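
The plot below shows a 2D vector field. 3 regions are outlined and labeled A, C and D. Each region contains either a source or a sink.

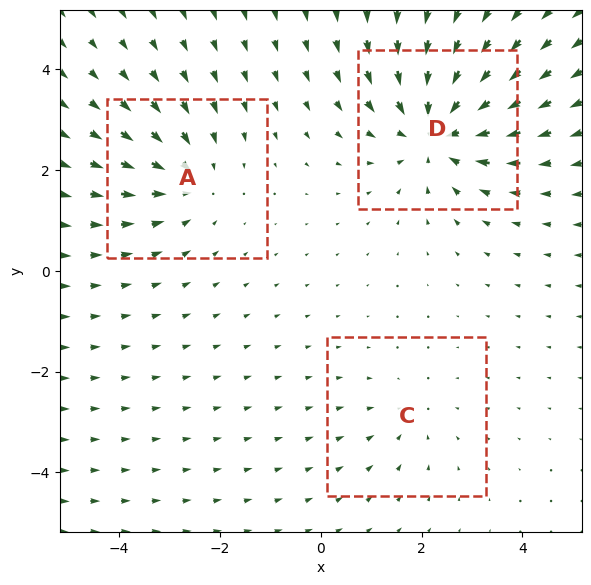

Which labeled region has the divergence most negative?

Divergence at each region's feature centre — A: about -3, C: about -2, D: about -4. Region D is most negative.

D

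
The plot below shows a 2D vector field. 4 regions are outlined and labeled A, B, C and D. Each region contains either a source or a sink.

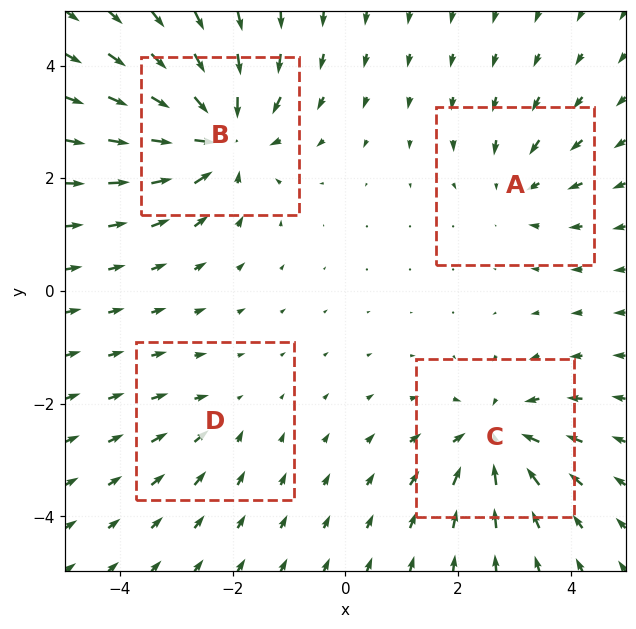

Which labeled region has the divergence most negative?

B

Divergence at each region's feature centre — A: about -3, B: about -7, C: about -5, D: about -2. Region B is most negative.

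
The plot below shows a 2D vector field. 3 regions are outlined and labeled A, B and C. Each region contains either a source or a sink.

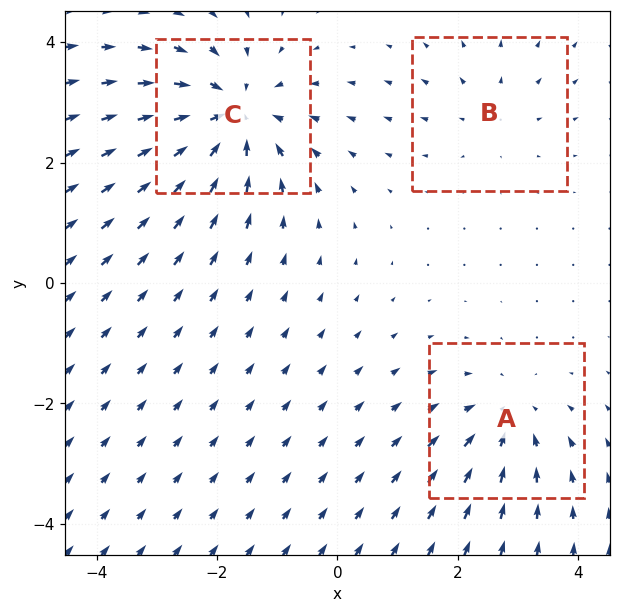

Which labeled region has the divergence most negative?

Divergence at each region's feature centre — A: about -3, B: about +2, C: about -5. Region C is most negative.

C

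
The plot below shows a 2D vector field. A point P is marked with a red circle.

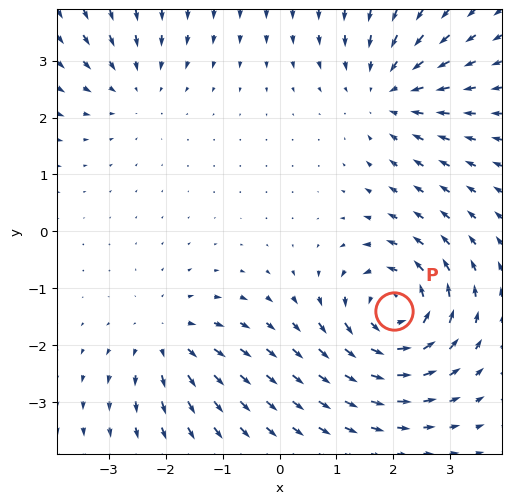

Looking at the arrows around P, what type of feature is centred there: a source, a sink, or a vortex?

vortex

At P (2.0, -1.4) the arrows circulate counterclockwise. Divergence ≈0, curl about +6 — near-zero divergence with nonzero curl is a vortex.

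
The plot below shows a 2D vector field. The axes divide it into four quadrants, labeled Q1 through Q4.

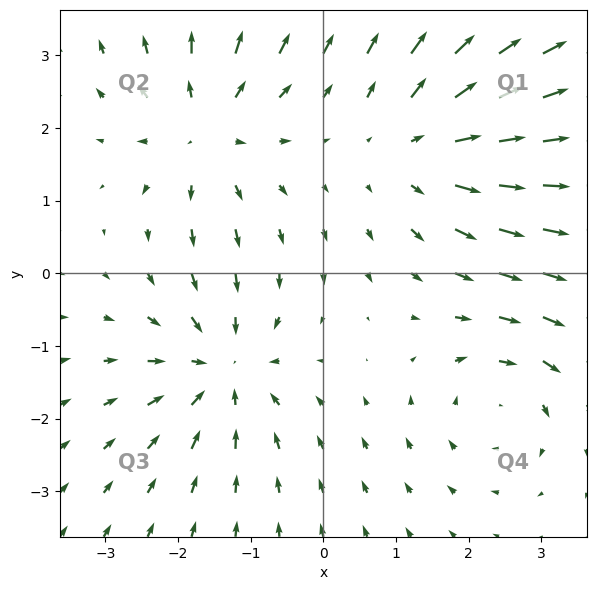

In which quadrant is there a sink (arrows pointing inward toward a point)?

The sink sits at approximately (-1.4, -1.3), which lies in quadrant Q3. The divergence there is about -4, negative as expected for a sink.

Q3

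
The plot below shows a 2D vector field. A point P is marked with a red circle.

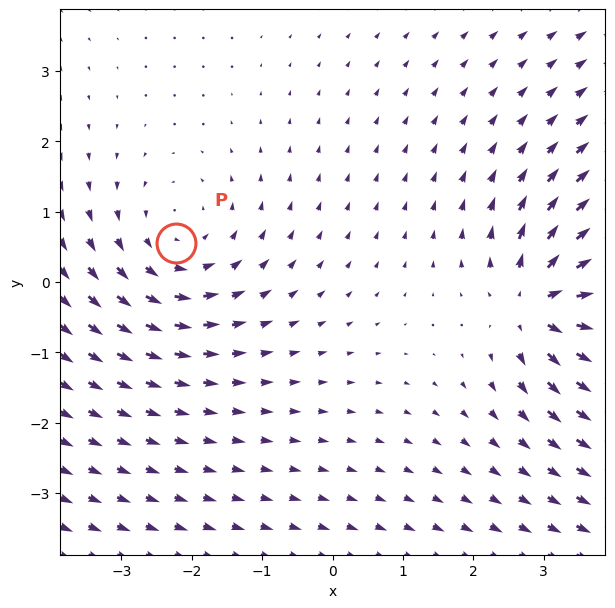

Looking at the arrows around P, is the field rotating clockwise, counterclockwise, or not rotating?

Near P at (-2.2, 0.6) the arrows circulate counterclockwise. The curl (z-component) there is about +2; positive curl means counterclockwise rotation.

counterclockwise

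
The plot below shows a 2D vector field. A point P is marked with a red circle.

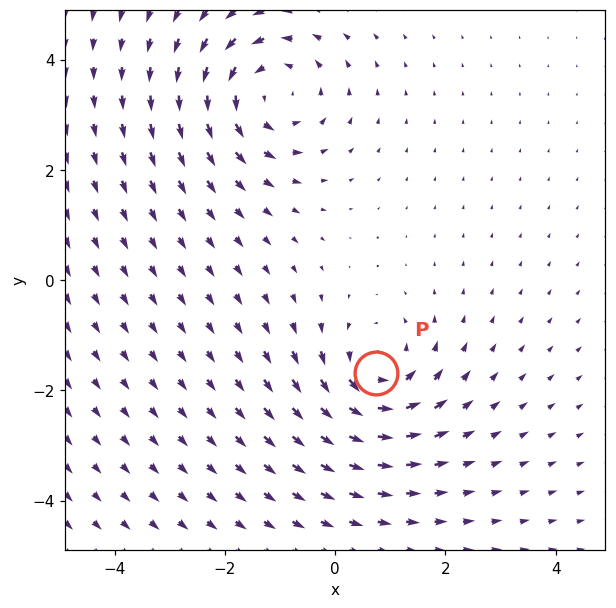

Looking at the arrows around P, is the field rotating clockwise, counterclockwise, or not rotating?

Near P at (0.7, -1.7) the arrows circulate counterclockwise. The curl (z-component) there is about +4; positive curl means counterclockwise rotation.

counterclockwise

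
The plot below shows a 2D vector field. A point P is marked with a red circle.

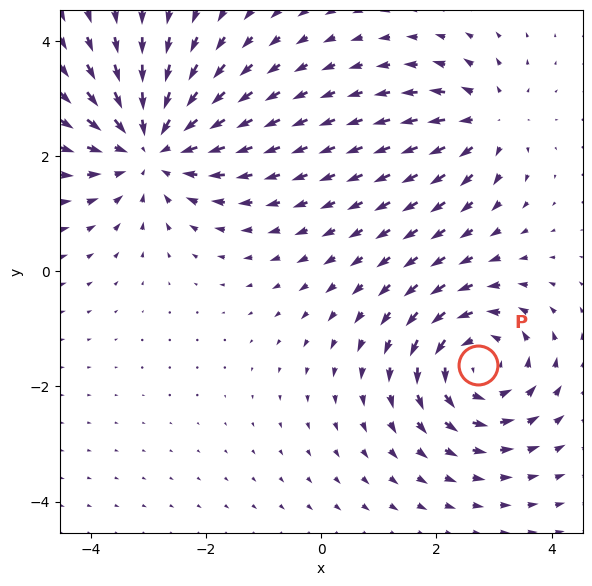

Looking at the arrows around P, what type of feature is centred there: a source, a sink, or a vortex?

At P (2.7, -1.6) the arrows circulate counterclockwise. Divergence ≈0, curl about +5 — near-zero divergence with nonzero curl is a vortex.

vortex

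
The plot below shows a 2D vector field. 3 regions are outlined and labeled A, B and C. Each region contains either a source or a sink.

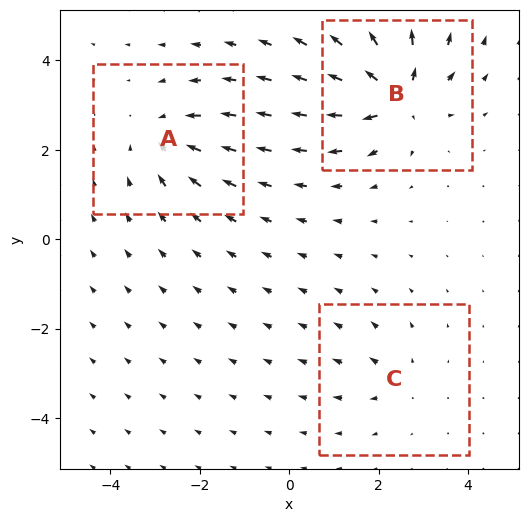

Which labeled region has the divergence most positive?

Divergence at each region's feature centre — A: about -4, B: about +6, C: about +2. Region B is most positive.

B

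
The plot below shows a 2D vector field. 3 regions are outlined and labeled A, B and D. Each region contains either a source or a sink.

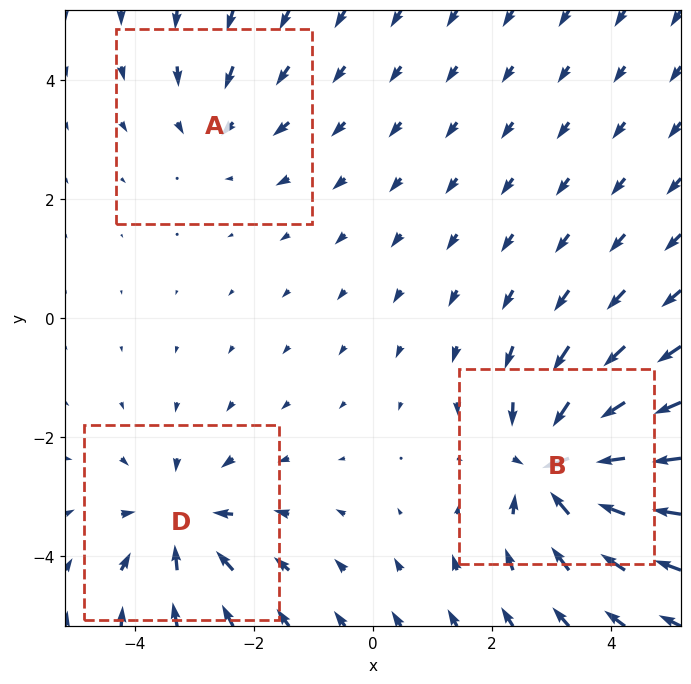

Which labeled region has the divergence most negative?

B

Divergence at each region's feature centre — A: about -2, B: about -5, D: about -3. Region B is most negative.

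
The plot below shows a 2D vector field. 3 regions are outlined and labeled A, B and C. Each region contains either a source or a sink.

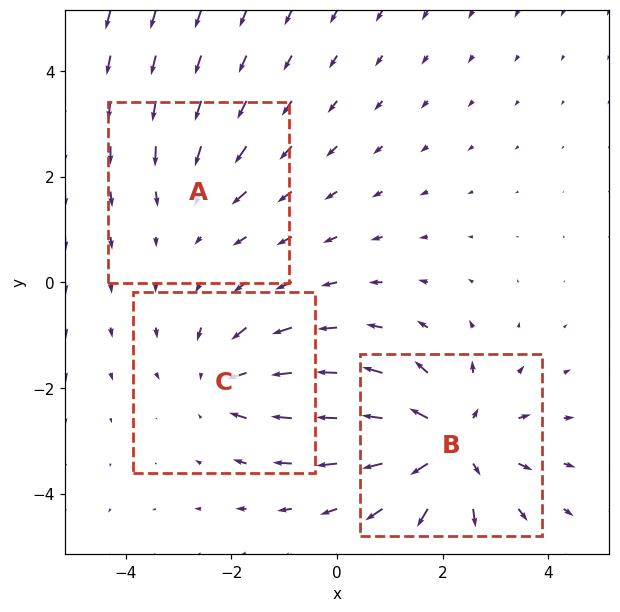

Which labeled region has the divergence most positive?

Divergence at each region's feature centre — A: about -2, B: about +4, C: about -3. Region B is most positive.

B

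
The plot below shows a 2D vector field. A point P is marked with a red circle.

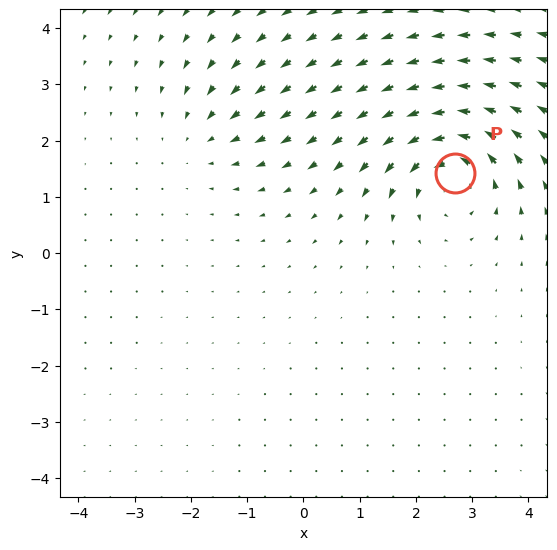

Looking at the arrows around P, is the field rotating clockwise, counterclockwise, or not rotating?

counterclockwise

Near P at (2.7, 1.4) the arrows circulate counterclockwise. The curl (z-component) there is about +6; positive curl means counterclockwise rotation.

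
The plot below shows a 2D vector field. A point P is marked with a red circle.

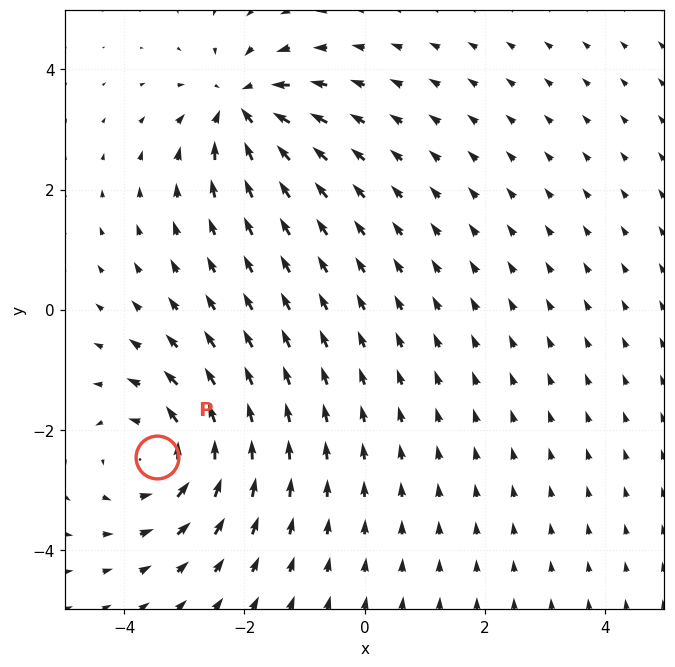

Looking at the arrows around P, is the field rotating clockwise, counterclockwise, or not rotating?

counterclockwise

Near P at (-3.5, -2.4) the arrows circulate counterclockwise. The curl (z-component) there is about +3; positive curl means counterclockwise rotation.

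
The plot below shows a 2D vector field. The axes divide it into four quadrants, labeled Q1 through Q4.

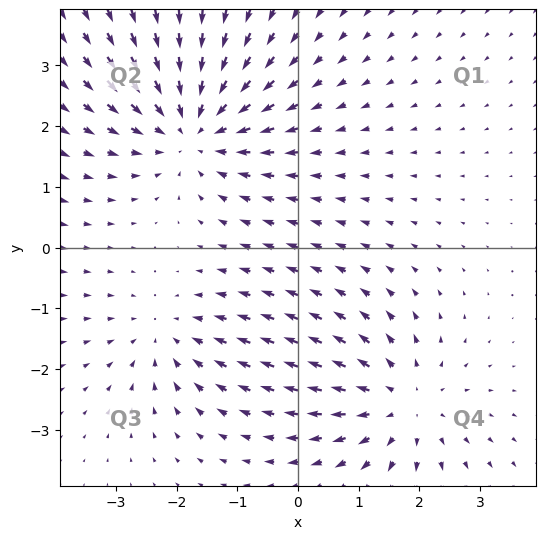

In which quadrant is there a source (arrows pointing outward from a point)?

The source sits at approximately (1.7, -2.6), which lies in quadrant Q4. The divergence there is about +3, positive as expected for a source.

Q4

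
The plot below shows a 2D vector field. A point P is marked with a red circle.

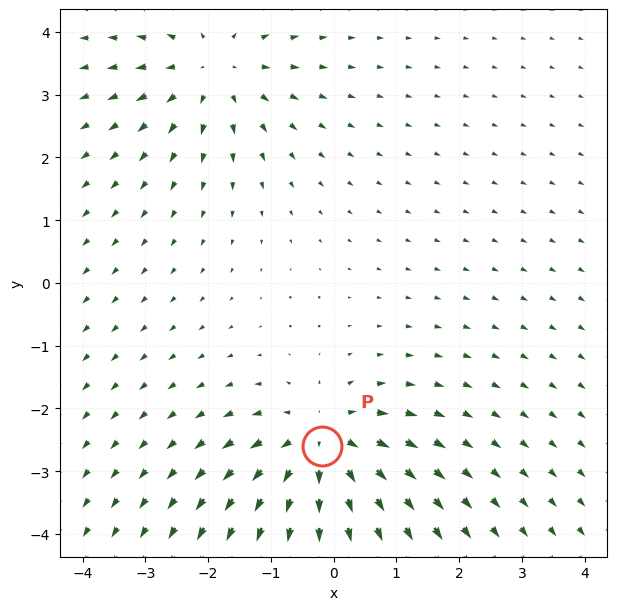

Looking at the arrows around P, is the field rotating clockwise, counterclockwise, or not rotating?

Near P at (-0.2, -2.6) the arrows show no circulation. The curl there is ≈0.

not rotating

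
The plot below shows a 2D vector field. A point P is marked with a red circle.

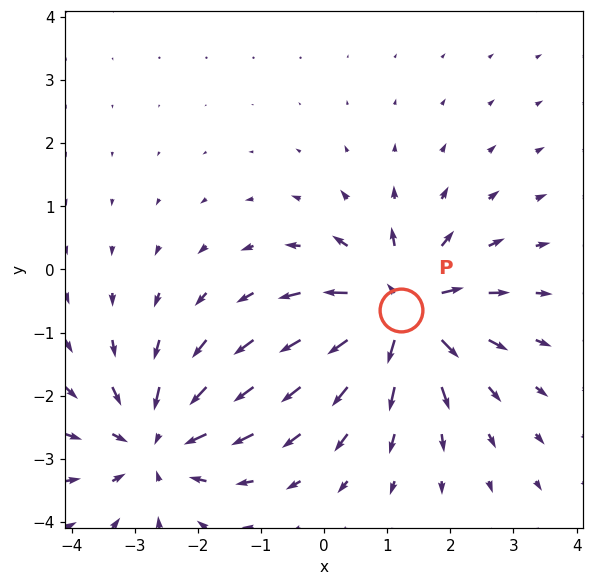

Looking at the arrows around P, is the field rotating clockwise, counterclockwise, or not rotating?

Near P at (1.2, -0.6) the arrows show no circulation. The curl there is ≈0.

not rotating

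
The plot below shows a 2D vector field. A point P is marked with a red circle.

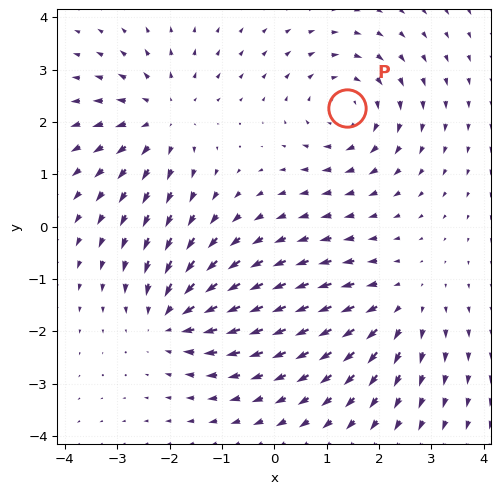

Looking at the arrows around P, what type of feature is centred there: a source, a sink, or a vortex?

At P (1.4, 2.3) the arrows circulate clockwise. Divergence ≈0, curl about -5 — near-zero divergence with nonzero curl is a vortex.

vortex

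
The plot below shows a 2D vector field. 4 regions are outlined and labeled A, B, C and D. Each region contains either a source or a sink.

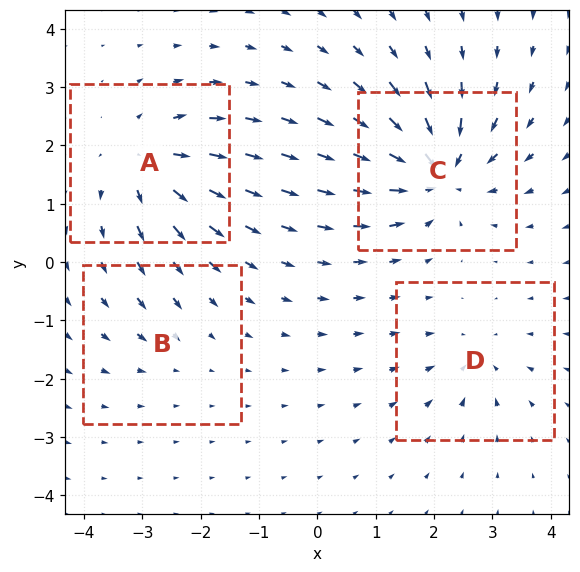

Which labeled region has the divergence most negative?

C

Divergence at each region's feature centre — A: about +6, B: about -2, C: about -8, D: about -4. Region C is most negative.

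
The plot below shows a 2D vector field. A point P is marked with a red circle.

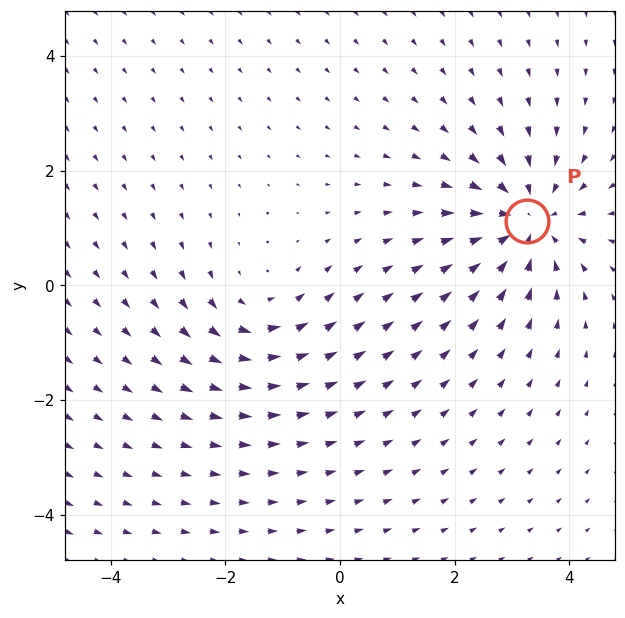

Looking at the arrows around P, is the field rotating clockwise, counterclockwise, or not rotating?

not rotating

Near P at (3.3, 1.1) the arrows show no circulation. The curl there is ≈0.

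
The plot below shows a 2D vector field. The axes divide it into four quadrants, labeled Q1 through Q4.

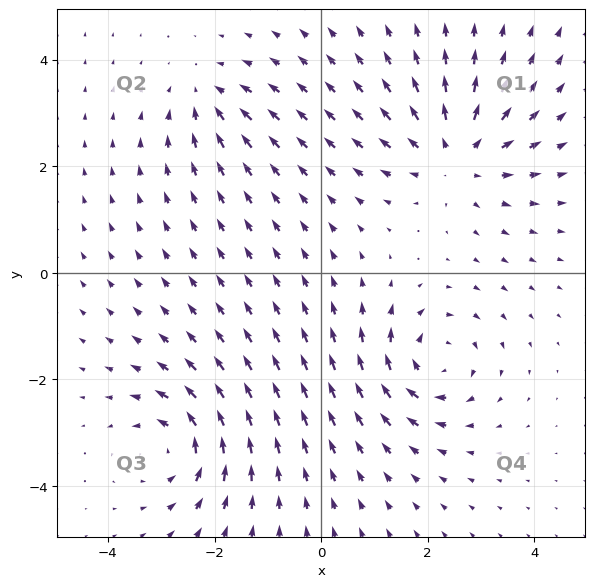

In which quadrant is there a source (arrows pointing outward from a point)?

The source sits at approximately (2.5, 2.2), which lies in quadrant Q1. The divergence there is about +5, positive as expected for a source.

Q1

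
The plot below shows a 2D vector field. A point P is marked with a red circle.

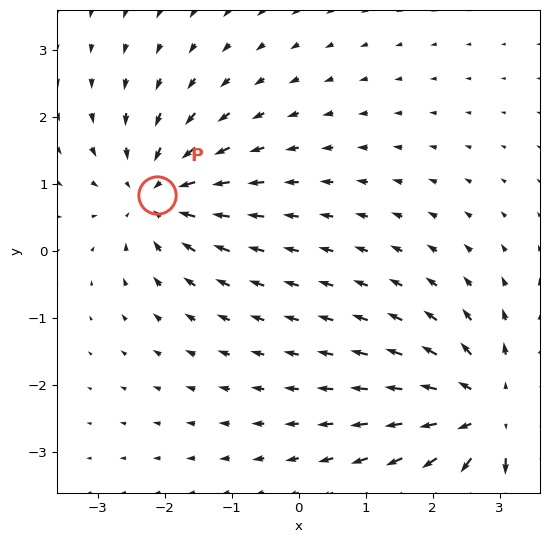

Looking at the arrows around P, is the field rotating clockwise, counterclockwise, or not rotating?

not rotating

Near P at (-2.1, 0.8) the arrows show no circulation. The curl there is ≈0.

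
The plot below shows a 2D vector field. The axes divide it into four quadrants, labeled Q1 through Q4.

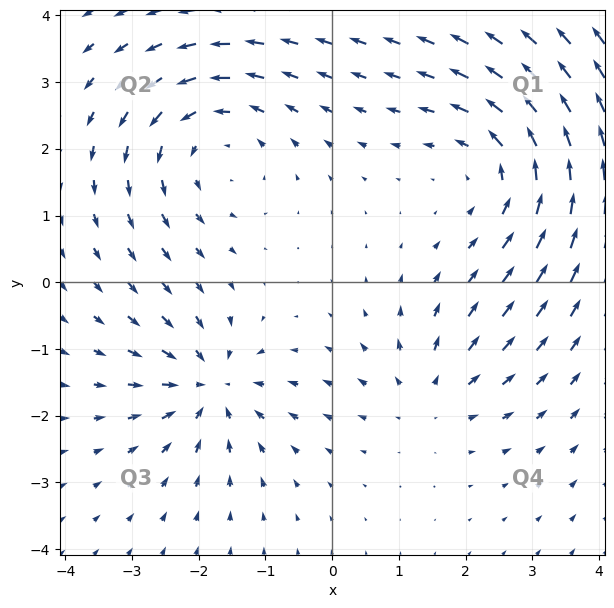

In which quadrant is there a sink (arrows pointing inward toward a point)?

Q3

The sink sits at approximately (-1.8, -1.6), which lies in quadrant Q3. The divergence there is about -5, negative as expected for a sink.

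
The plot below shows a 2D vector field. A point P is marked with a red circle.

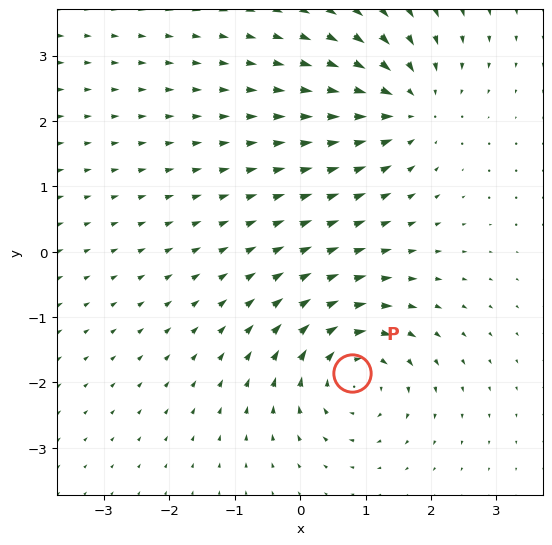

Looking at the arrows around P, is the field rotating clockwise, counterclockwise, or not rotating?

Near P at (0.8, -1.9) the arrows circulate clockwise. The curl (z-component) there is about -4; negative curl means clockwise rotation.

clockwise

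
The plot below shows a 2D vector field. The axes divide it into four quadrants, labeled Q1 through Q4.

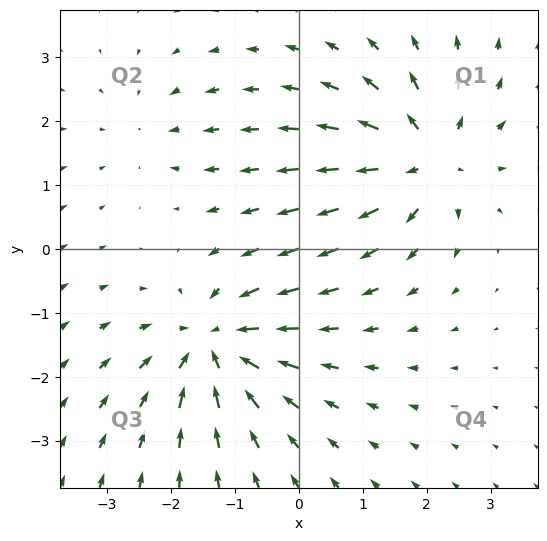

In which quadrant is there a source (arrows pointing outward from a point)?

The source sits at approximately (2.0, 1.4), which lies in quadrant Q1. The divergence there is about +5, positive as expected for a source.

Q1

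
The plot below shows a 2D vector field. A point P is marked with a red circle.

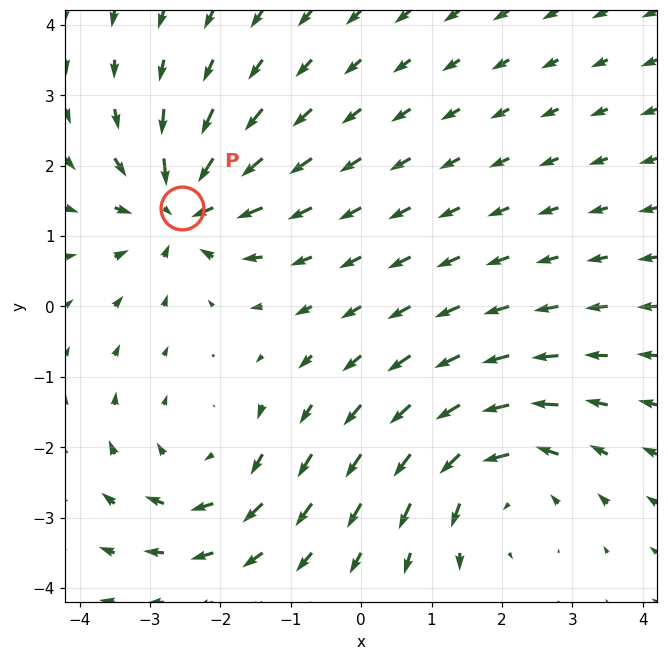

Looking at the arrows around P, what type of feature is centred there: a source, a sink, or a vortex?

sink

At P (-2.5, 1.4) the arrows converge inward. Divergence about -6, curl ≈0 — negative divergence with near-zero curl is a sink.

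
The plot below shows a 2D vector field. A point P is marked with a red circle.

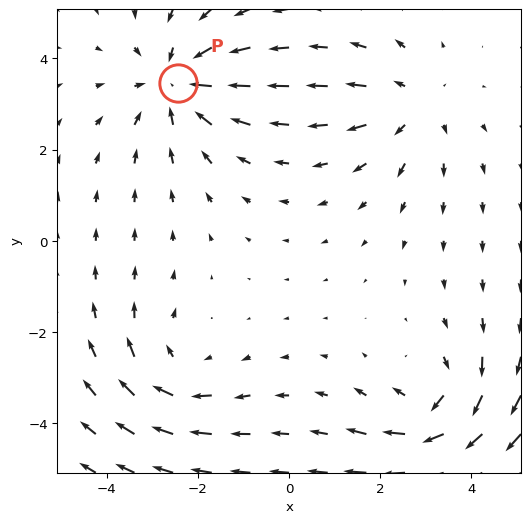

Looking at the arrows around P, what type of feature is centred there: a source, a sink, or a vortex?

sink

At P (-2.4, 3.5) the arrows converge inward. Divergence about -4, curl ≈0 — negative divergence with near-zero curl is a sink.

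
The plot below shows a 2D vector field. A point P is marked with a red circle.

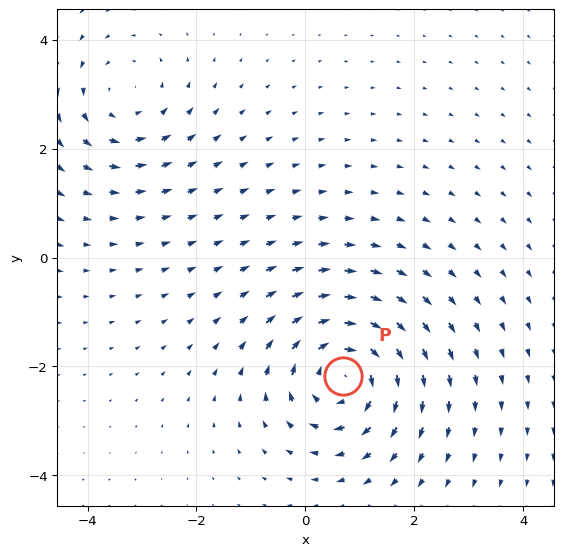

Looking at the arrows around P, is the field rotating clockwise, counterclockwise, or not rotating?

Near P at (0.7, -2.2) the arrows circulate clockwise. The curl (z-component) there is about -5; negative curl means clockwise rotation.

clockwise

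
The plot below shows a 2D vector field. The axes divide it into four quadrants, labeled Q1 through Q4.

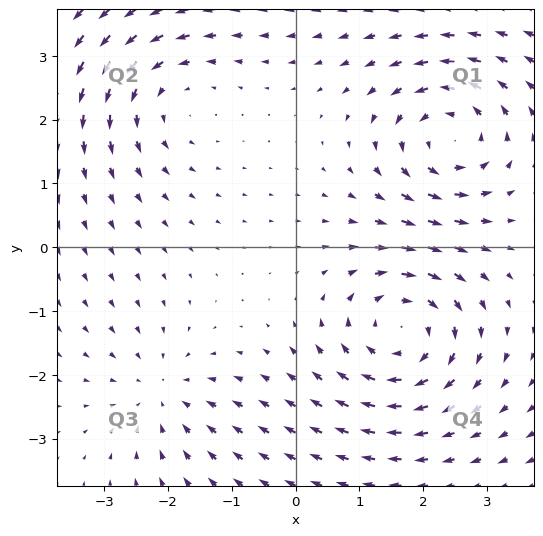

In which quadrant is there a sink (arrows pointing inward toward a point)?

The sink sits at approximately (-2.1, -2.3), which lies in quadrant Q3. The divergence there is about -3, negative as expected for a sink.

Q3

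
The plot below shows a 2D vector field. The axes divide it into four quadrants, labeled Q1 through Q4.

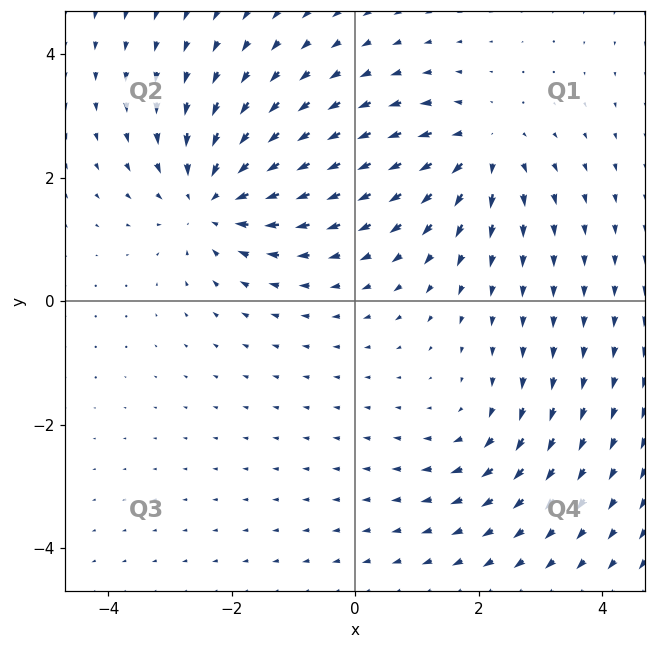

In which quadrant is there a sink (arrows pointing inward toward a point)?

The sink sits at approximately (-2.3, 1.6), which lies in quadrant Q2. The divergence there is about -4, negative as expected for a sink.

Q2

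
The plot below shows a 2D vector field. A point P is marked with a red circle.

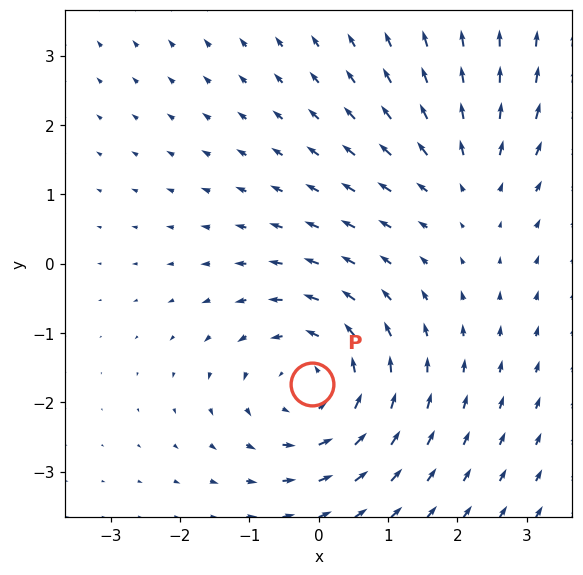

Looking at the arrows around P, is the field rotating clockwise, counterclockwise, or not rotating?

counterclockwise

Near P at (-0.1, -1.7) the arrows circulate counterclockwise. The curl (z-component) there is about +4; positive curl means counterclockwise rotation.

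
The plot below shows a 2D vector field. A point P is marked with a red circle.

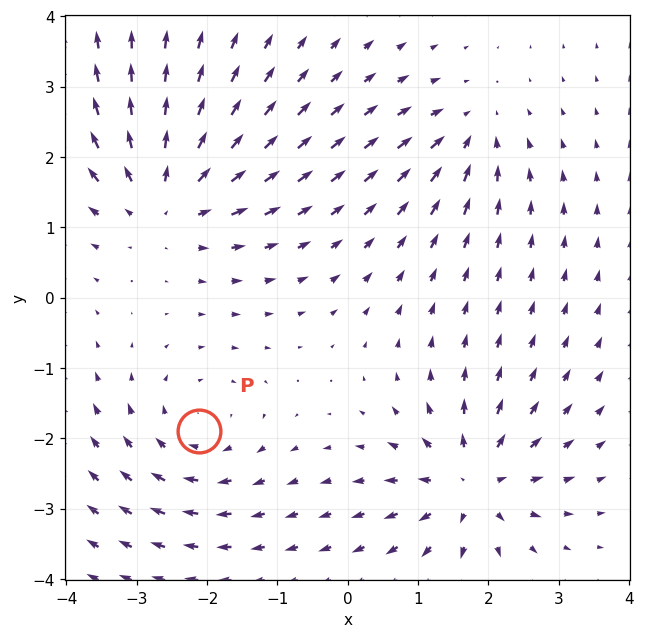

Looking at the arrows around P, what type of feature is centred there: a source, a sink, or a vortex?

vortex

At P (-2.1, -1.9) the arrows circulate clockwise. Divergence ≈0, curl about -4 — near-zero divergence with nonzero curl is a vortex.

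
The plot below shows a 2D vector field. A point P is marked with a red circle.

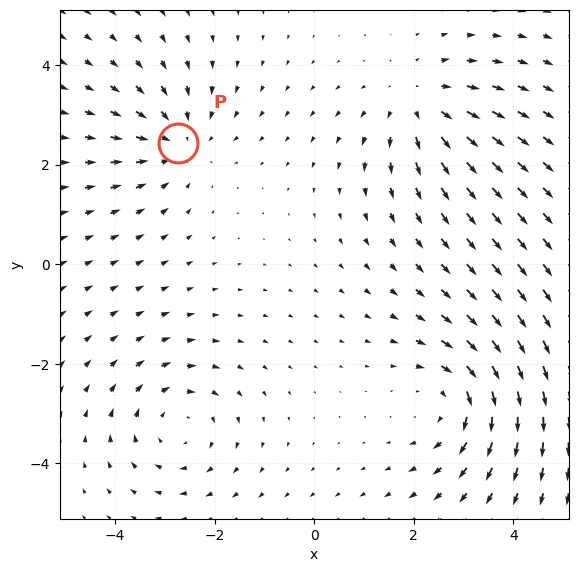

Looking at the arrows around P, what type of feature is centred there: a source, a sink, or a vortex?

sink

At P (-2.7, 2.4) the arrows converge inward. Divergence about -3, curl ≈0 — negative divergence with near-zero curl is a sink.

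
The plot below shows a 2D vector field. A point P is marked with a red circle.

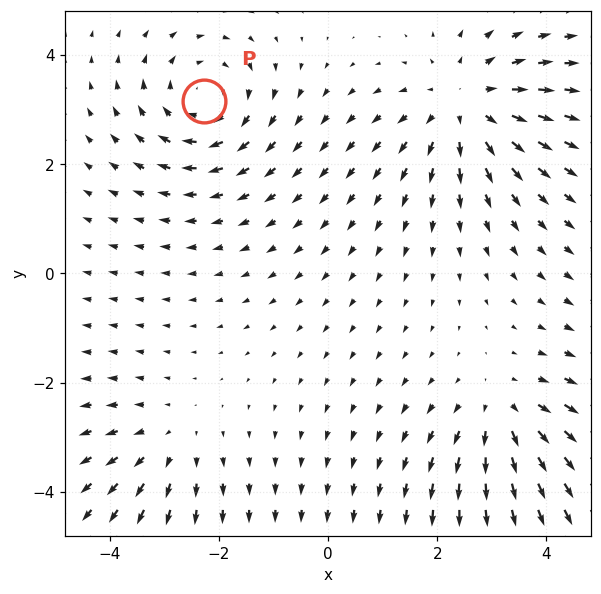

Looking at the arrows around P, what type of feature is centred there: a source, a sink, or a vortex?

vortex

At P (-2.3, 3.2) the arrows circulate clockwise. Divergence ≈0, curl about -4 — near-zero divergence with nonzero curl is a vortex.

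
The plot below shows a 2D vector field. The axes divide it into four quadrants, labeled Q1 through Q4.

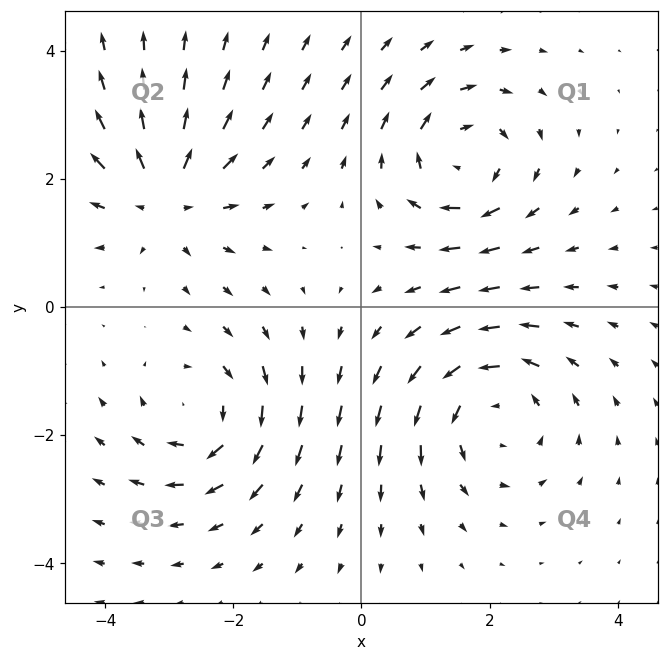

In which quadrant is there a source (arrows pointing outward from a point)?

The source sits at approximately (-3.1, 1.7), which lies in quadrant Q2. The divergence there is about +5, positive as expected for a source.

Q2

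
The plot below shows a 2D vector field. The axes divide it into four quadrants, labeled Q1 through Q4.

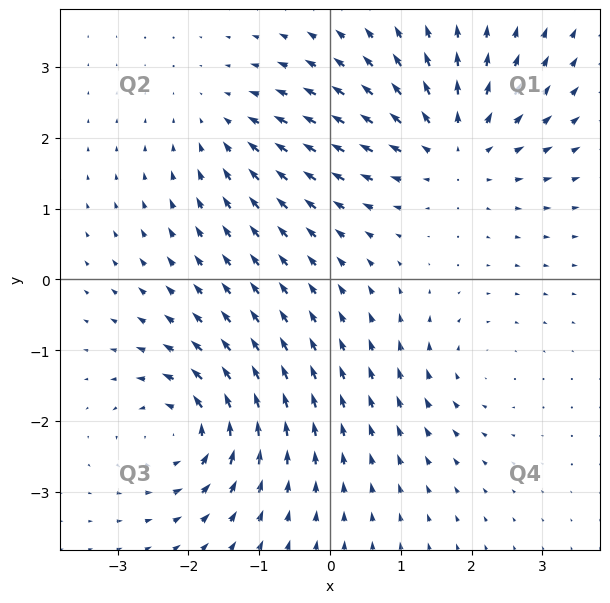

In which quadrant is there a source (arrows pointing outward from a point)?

The source sits at approximately (1.7, 1.9), which lies in quadrant Q1. The divergence there is about +5, positive as expected for a source.

Q1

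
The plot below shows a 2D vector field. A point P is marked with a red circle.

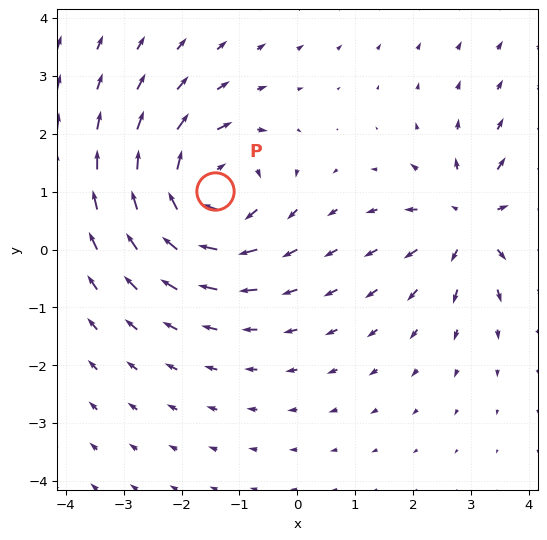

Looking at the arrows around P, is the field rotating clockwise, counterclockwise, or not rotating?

clockwise

Near P at (-1.4, 1.0) the arrows circulate clockwise. The curl (z-component) there is about -5; negative curl means clockwise rotation.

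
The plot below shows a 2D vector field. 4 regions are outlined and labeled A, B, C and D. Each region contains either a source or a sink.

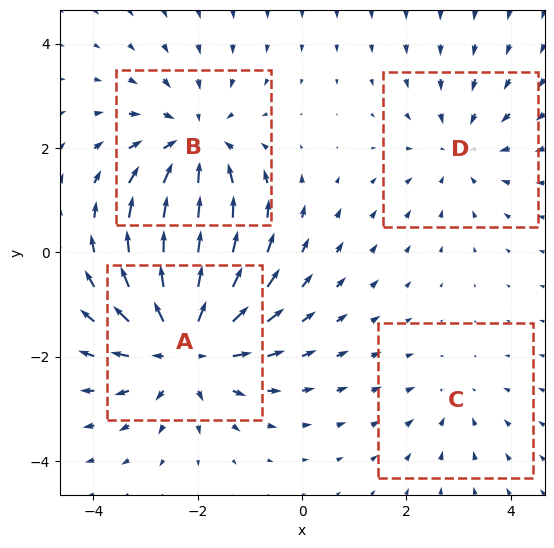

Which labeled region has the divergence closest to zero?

C

Divergence at each region's feature centre — A: about +6, B: about -4, C: about -2, D: about -3. Region C is closest to zero.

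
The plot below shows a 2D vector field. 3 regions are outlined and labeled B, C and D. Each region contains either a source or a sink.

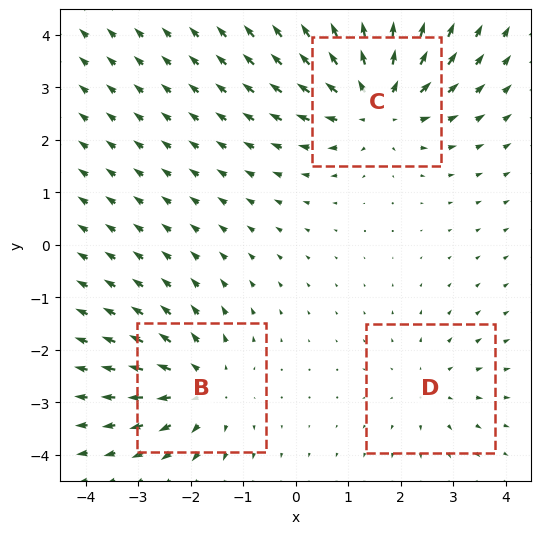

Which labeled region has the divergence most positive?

C

Divergence at each region's feature centre — B: about +3, C: about +4, D: about +2. Region C is most positive.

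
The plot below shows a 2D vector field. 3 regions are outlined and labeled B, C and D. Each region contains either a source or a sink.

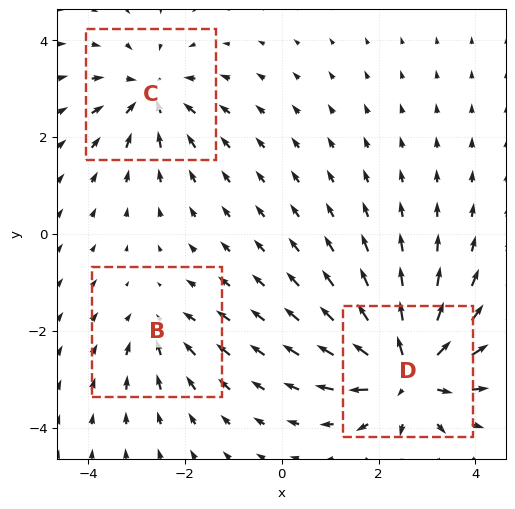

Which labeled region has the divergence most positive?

Divergence at each region's feature centre — B: about -2, C: about -3, D: about +5. Region D is most positive.

D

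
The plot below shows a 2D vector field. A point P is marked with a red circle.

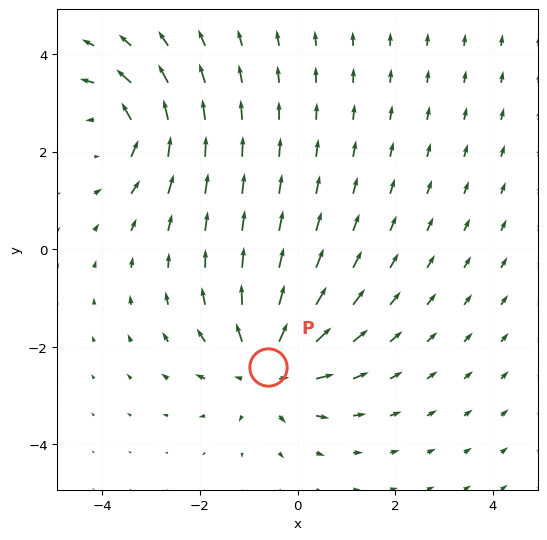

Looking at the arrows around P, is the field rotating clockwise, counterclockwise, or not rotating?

Near P at (-0.6, -2.4) the arrows show no circulation. The curl there is ≈0.

not rotating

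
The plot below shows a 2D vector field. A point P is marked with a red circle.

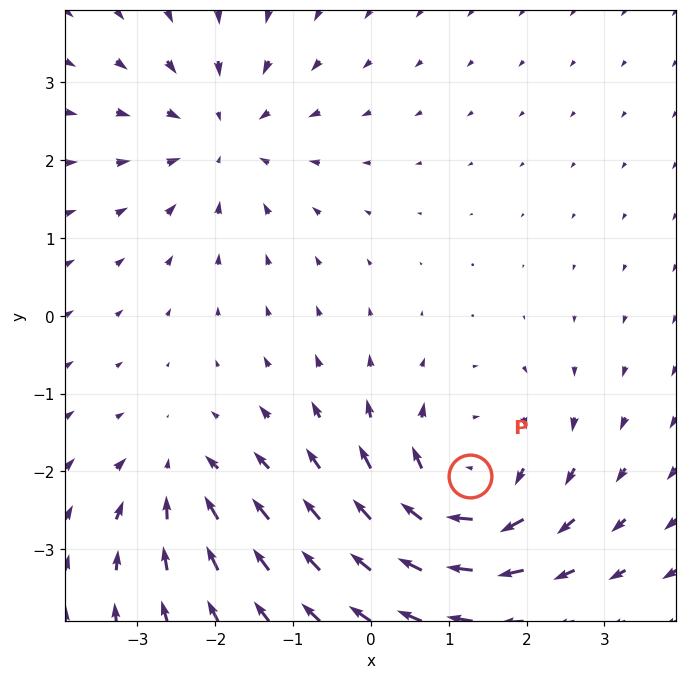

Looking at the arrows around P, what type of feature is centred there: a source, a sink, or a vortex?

vortex

At P (1.3, -2.1) the arrows circulate clockwise. Divergence ≈0, curl about -5 — near-zero divergence with nonzero curl is a vortex.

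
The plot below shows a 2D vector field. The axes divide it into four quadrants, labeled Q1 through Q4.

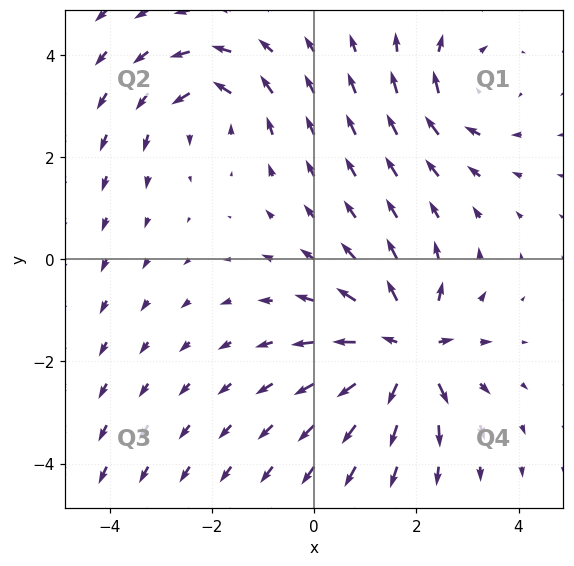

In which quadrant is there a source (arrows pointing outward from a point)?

The source sits at approximately (1.8, -1.8), which lies in quadrant Q4. The divergence there is about +6, positive as expected for a source.

Q4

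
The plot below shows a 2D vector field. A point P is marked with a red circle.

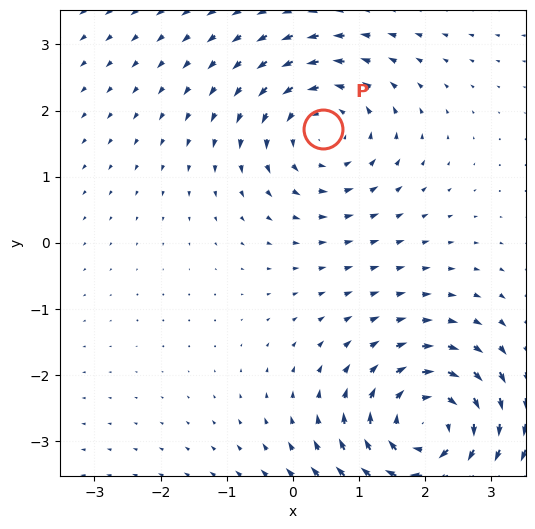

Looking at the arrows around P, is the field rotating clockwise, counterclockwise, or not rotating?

counterclockwise

Near P at (0.5, 1.7) the arrows circulate counterclockwise. The curl (z-component) there is about +3; positive curl means counterclockwise rotation.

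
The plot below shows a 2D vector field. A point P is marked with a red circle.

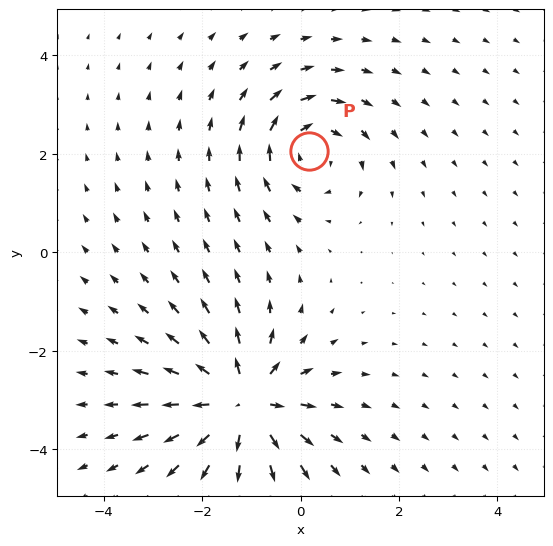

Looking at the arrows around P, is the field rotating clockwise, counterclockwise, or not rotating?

clockwise

Near P at (0.2, 2.1) the arrows circulate clockwise. The curl (z-component) there is about -4; negative curl means clockwise rotation.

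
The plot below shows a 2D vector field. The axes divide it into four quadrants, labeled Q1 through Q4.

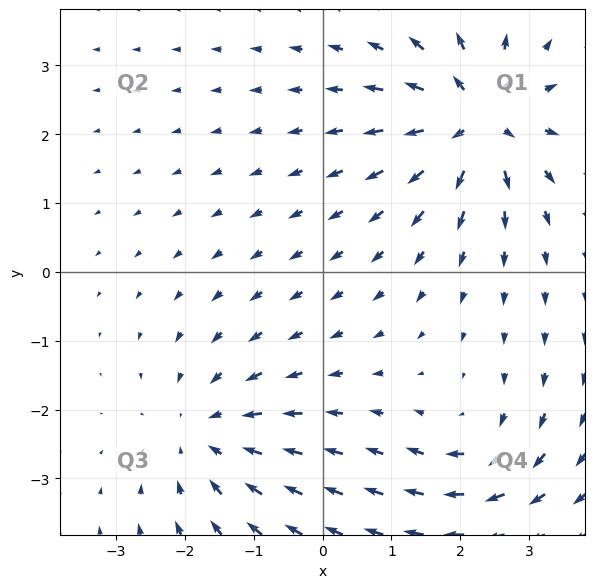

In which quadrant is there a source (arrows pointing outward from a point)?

The source sits at approximately (2.2, 2.2), which lies in quadrant Q1. The divergence there is about +7, positive as expected for a source.

Q1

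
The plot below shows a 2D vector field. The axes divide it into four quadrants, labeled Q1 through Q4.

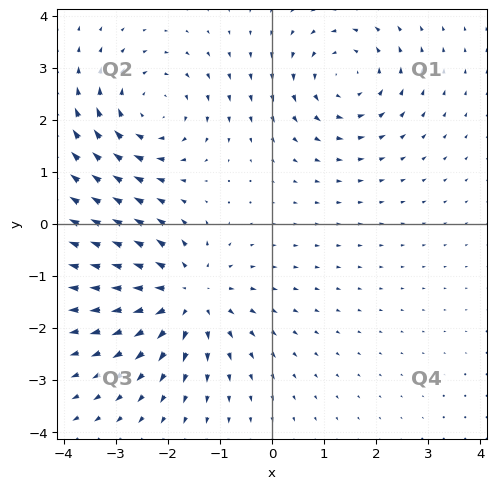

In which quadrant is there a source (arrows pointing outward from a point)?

Q3

The source sits at approximately (-1.6, -1.4), which lies in quadrant Q3. The divergence there is about +5, positive as expected for a source.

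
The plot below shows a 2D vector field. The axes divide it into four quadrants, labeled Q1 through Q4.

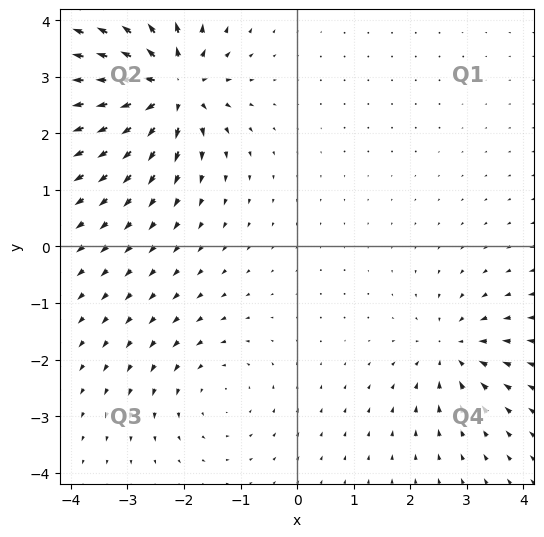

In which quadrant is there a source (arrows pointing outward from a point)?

The source sits at approximately (-2.2, 2.8), which lies in quadrant Q2. The divergence there is about +7, positive as expected for a source.

Q2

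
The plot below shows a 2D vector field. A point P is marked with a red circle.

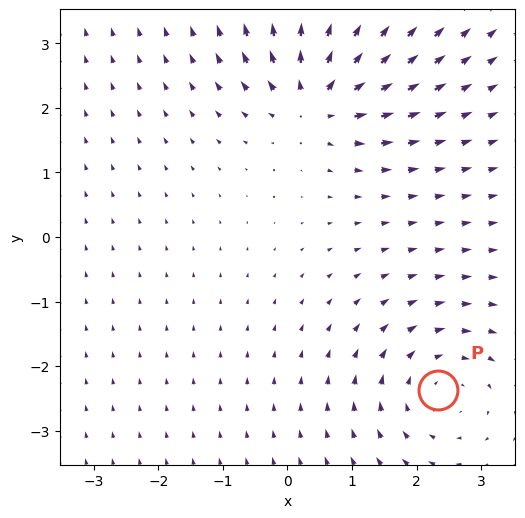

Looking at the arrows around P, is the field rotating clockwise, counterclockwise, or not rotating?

clockwise

Near P at (2.3, -2.4) the arrows circulate clockwise. The curl (z-component) there is about -3; negative curl means clockwise rotation.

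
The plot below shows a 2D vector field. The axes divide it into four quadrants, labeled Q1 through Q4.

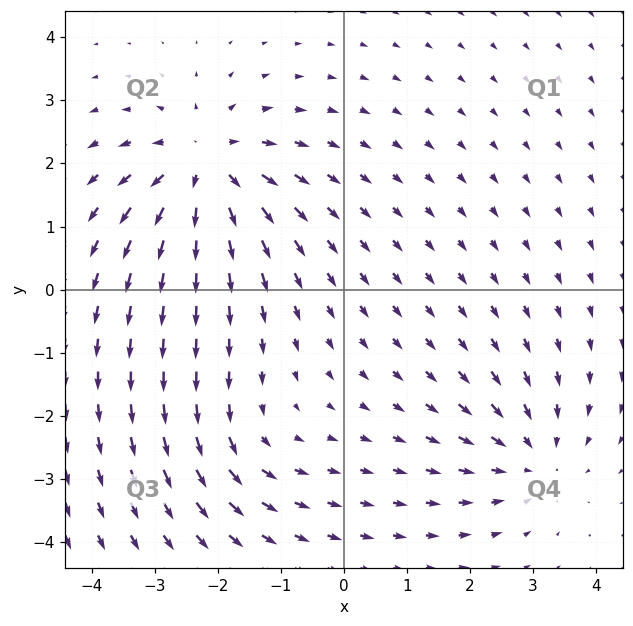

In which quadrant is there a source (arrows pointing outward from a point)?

The source sits at approximately (-2.2, 2.0), which lies in quadrant Q2. The divergence there is about +5, positive as expected for a source.

Q2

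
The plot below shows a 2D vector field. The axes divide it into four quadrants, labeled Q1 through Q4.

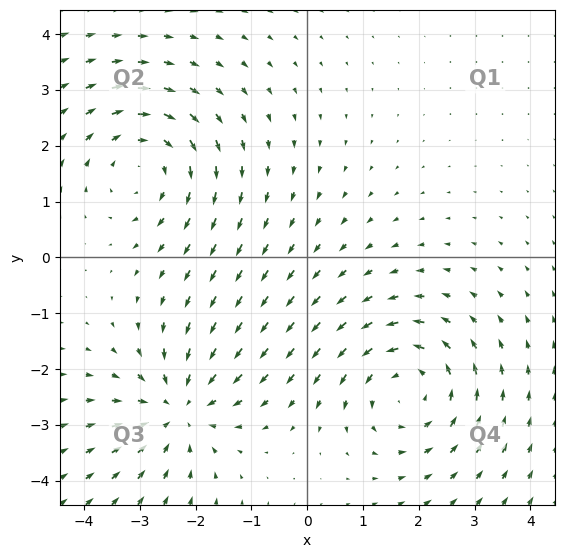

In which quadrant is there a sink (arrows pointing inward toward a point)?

The sink sits at approximately (-2.3, -2.7), which lies in quadrant Q3. The divergence there is about -4, negative as expected for a sink.

Q3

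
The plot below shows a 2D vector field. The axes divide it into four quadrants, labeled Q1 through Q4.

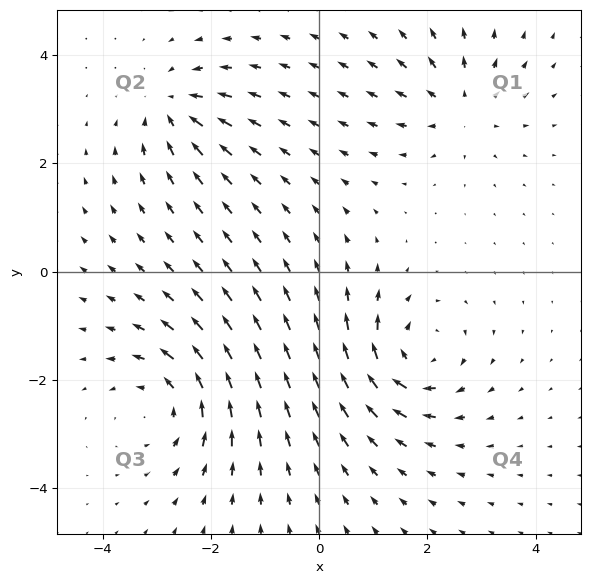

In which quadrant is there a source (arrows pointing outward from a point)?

Q1

The source sits at approximately (2.6, 3.1), which lies in quadrant Q1. The divergence there is about +4, positive as expected for a source.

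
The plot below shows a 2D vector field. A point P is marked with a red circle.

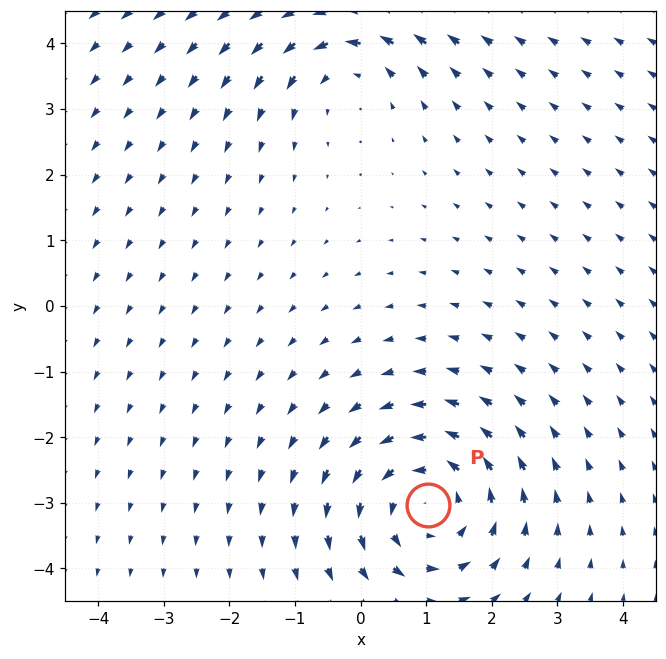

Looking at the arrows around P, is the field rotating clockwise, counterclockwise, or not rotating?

counterclockwise

Near P at (1.0, -3.0) the arrows circulate counterclockwise. The curl (z-component) there is about +4; positive curl means counterclockwise rotation.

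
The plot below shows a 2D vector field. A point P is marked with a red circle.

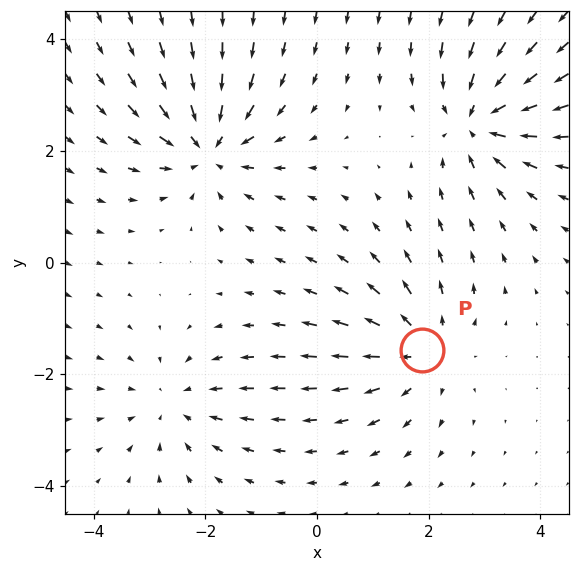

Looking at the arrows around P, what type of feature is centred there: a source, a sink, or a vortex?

source

At P (1.9, -1.6) the arrows spread outward. Divergence about +3, curl ≈0 — positive divergence with near-zero curl is a source.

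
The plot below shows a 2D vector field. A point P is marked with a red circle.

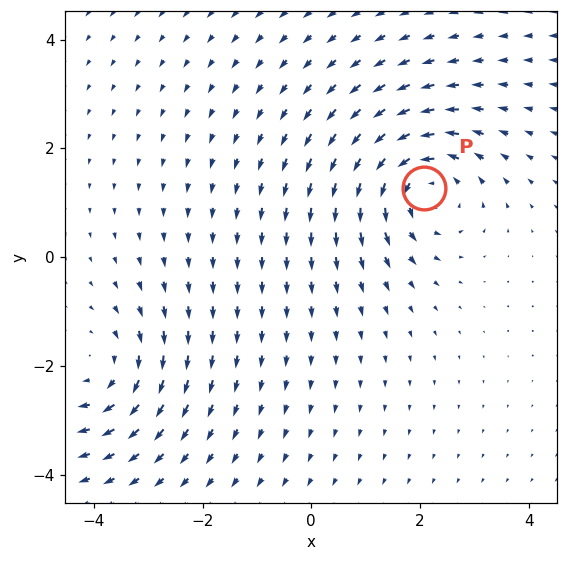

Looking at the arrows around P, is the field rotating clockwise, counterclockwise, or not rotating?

Near P at (2.1, 1.3) the arrows circulate counterclockwise. The curl (z-component) there is about +5; positive curl means counterclockwise rotation.

counterclockwise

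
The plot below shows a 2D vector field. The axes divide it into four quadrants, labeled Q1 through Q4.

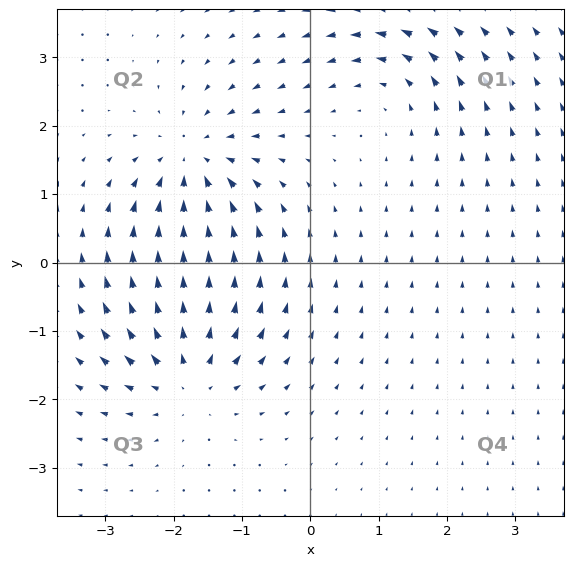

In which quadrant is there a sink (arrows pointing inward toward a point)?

Q2

The sink sits at approximately (-1.7, 1.5), which lies in quadrant Q2. The divergence there is about -6, negative as expected for a sink.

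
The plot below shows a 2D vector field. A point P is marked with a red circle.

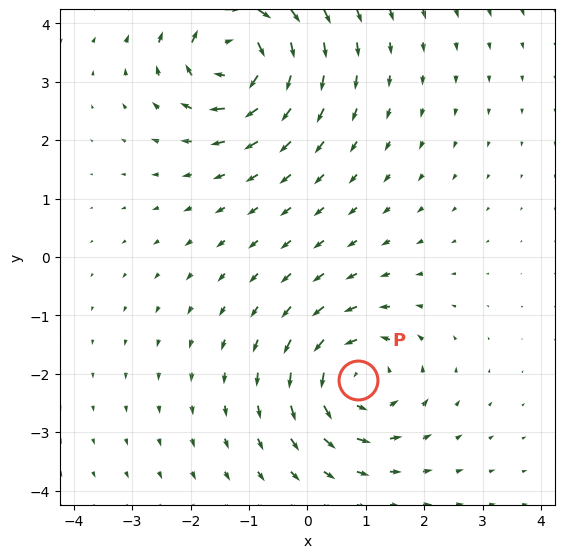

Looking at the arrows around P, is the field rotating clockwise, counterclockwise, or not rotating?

counterclockwise

Near P at (0.9, -2.1) the arrows circulate counterclockwise. The curl (z-component) there is about +4; positive curl means counterclockwise rotation.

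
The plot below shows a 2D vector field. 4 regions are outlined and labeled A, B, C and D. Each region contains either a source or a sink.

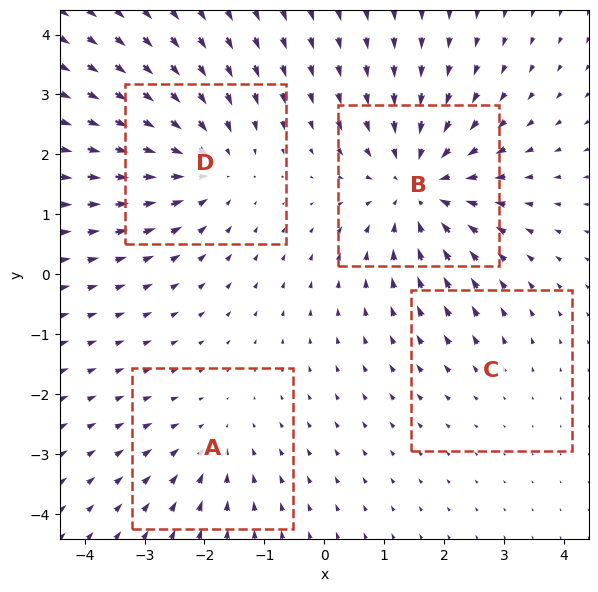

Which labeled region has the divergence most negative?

Divergence at each region's feature centre — A: about -3, B: about -6, C: about +2, D: about -4. Region B is most negative.

B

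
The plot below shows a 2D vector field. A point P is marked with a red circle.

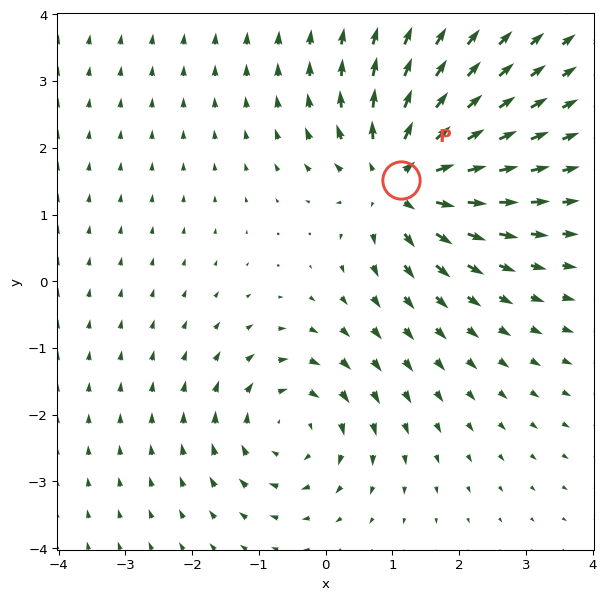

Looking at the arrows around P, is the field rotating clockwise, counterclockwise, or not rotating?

Near P at (1.1, 1.5) the arrows show no circulation. The curl there is ≈0.

not rotating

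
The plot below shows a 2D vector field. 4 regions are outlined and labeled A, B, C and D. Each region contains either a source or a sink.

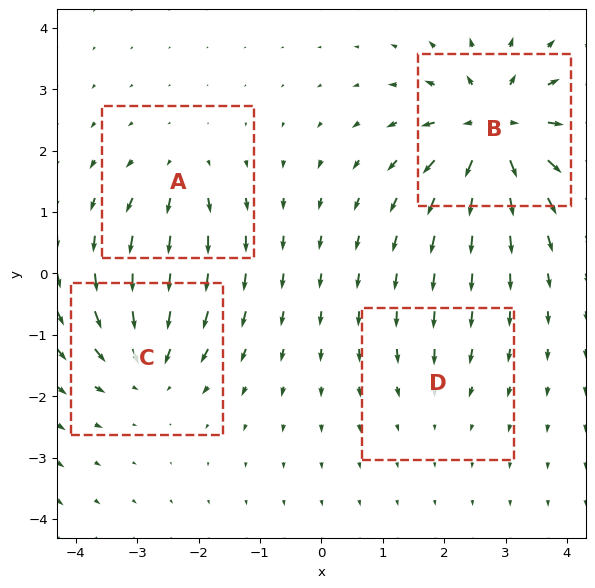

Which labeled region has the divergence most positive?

B

Divergence at each region's feature centre — A: about +4, B: about +9, C: about -6, D: about -2. Region B is most positive.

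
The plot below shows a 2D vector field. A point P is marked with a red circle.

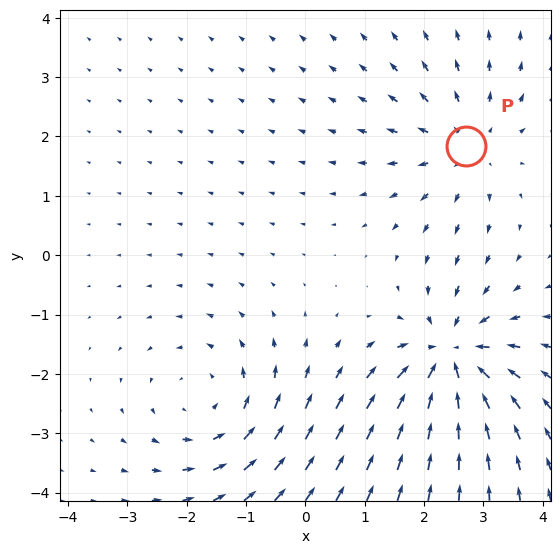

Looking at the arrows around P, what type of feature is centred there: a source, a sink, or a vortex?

At P (2.7, 1.8) the arrows spread outward. Divergence about +2, curl ≈0 — positive divergence with near-zero curl is a source.

source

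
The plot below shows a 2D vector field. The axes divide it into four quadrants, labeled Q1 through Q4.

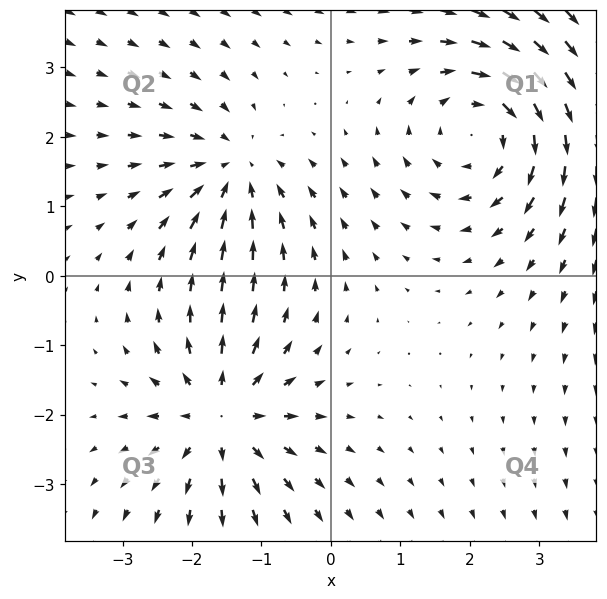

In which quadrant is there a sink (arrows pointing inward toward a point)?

The sink sits at approximately (-1.4, 1.5), which lies in quadrant Q2. The divergence there is about -3, negative as expected for a sink.

Q2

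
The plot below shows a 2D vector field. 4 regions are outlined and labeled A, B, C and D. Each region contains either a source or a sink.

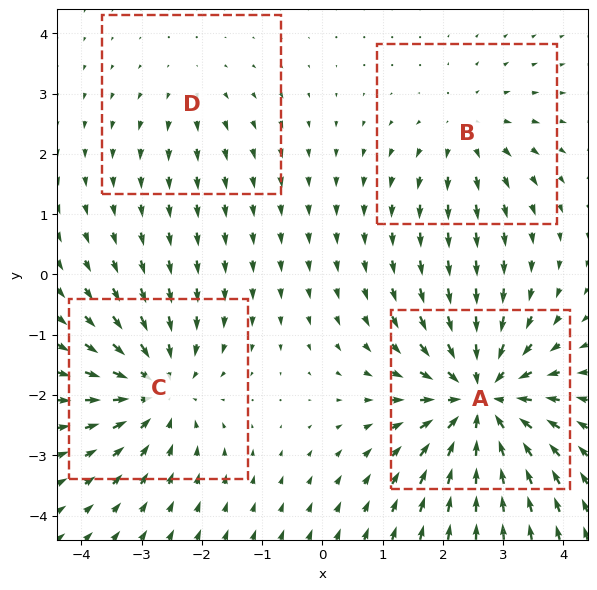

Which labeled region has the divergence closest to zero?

D

Divergence at each region's feature centre — A: about -7, B: about +3, C: about -5, D: about +2. Region D is closest to zero.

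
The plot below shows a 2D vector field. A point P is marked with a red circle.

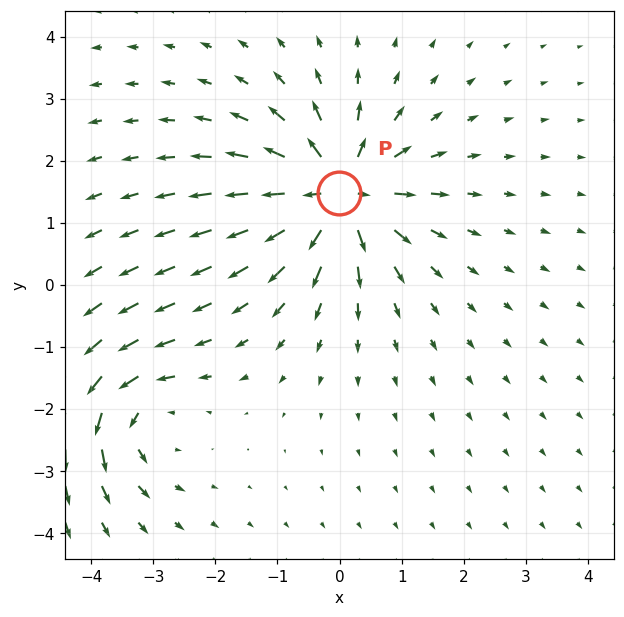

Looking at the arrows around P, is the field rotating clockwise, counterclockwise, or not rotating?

not rotating

Near P at (-0.0, 1.5) the arrows show no circulation. The curl there is ≈0.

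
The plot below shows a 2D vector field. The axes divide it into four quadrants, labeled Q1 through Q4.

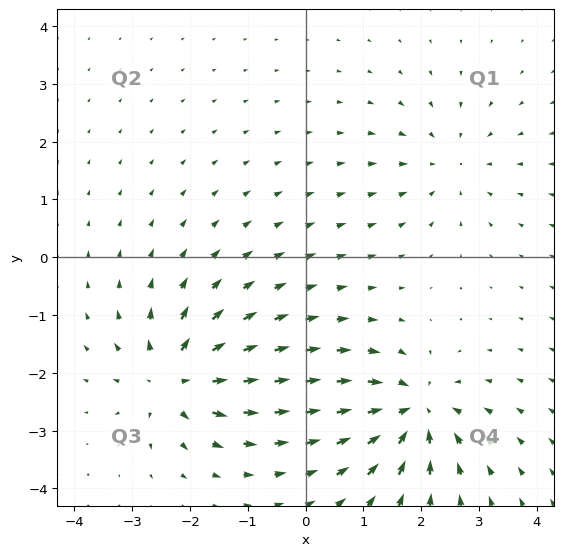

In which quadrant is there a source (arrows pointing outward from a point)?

Q3

The source sits at approximately (-2.3, -2.1), which lies in quadrant Q3. The divergence there is about +6, positive as expected for a source.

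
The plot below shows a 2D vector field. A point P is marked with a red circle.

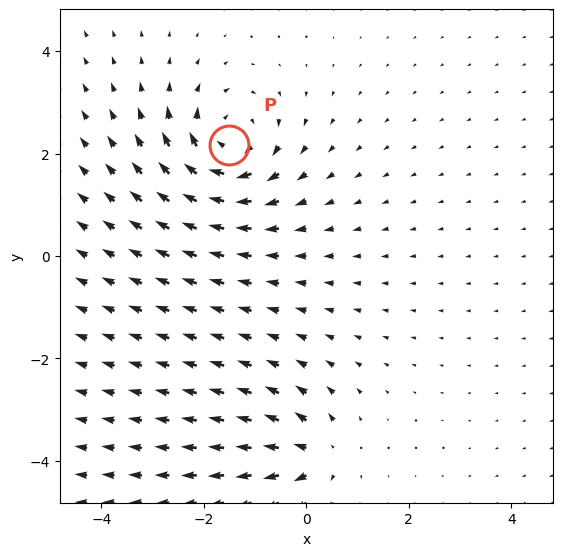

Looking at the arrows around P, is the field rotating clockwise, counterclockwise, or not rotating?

clockwise

Near P at (-1.5, 2.2) the arrows circulate clockwise. The curl (z-component) there is about -5; negative curl means clockwise rotation.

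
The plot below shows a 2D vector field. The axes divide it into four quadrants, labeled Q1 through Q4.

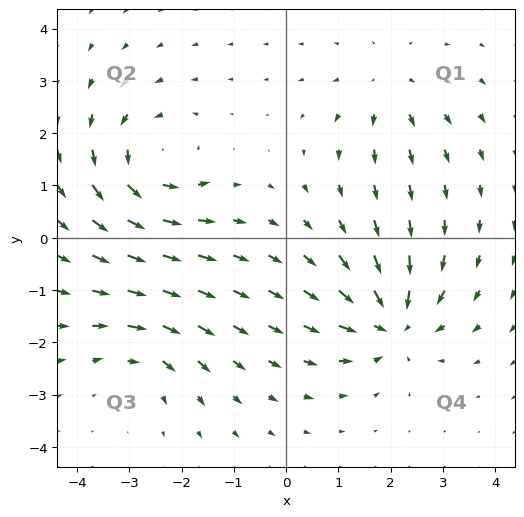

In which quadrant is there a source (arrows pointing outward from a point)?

Q1

The source sits at approximately (2.0, 2.9), which lies in quadrant Q1. The divergence there is about +3, positive as expected for a source.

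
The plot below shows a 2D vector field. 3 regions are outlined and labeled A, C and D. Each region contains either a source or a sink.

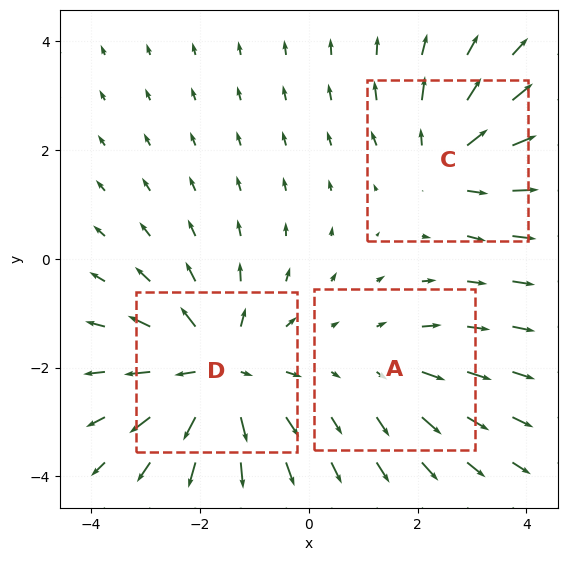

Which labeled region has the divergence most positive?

Divergence at each region's feature centre — A: about +2, C: about +3, D: about +5. Region D is most positive.

D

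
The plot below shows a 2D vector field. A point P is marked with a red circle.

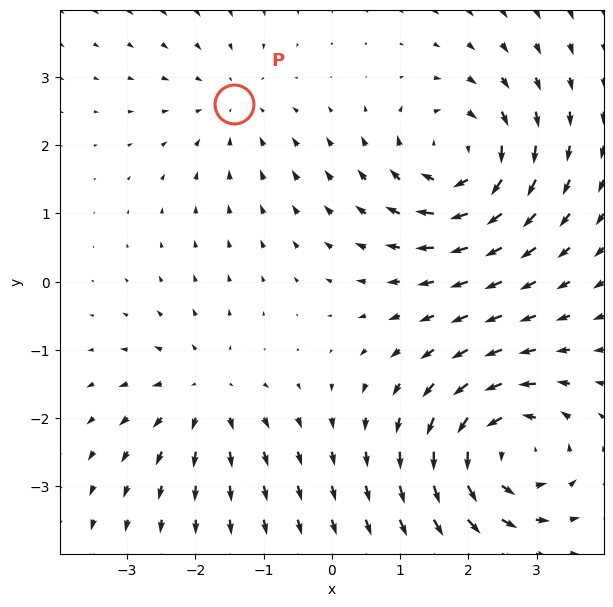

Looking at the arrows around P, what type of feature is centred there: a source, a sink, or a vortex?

At P (-1.4, 2.6) the arrows converge inward. Divergence about -2, curl ≈0 — negative divergence with near-zero curl is a sink.

sink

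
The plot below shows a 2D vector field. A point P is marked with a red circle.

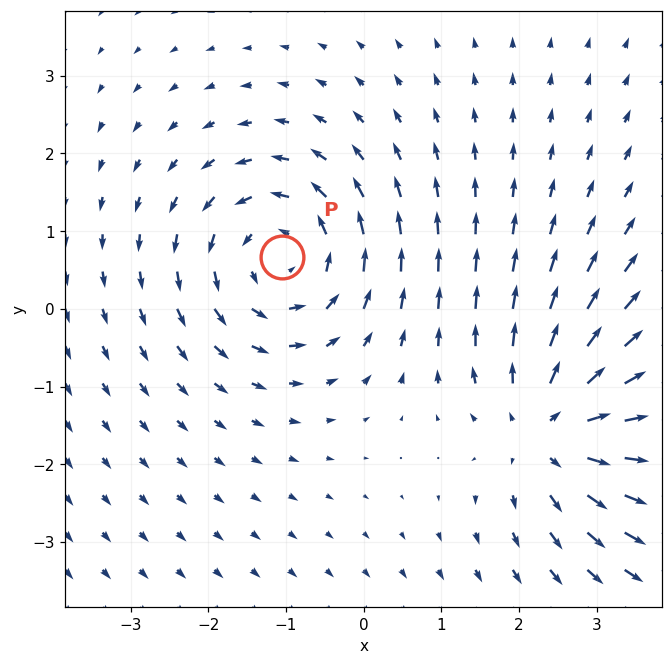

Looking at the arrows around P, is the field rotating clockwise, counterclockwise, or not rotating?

counterclockwise

Near P at (-1.1, 0.7) the arrows circulate counterclockwise. The curl (z-component) there is about +4; positive curl means counterclockwise rotation.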